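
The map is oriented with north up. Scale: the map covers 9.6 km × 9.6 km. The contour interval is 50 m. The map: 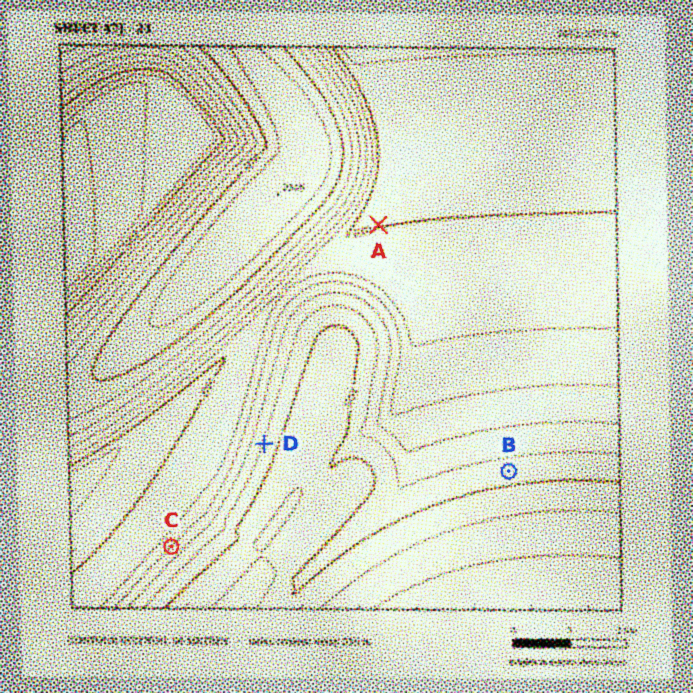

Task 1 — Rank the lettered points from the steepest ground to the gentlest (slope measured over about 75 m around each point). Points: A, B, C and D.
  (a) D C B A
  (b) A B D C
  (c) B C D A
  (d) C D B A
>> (d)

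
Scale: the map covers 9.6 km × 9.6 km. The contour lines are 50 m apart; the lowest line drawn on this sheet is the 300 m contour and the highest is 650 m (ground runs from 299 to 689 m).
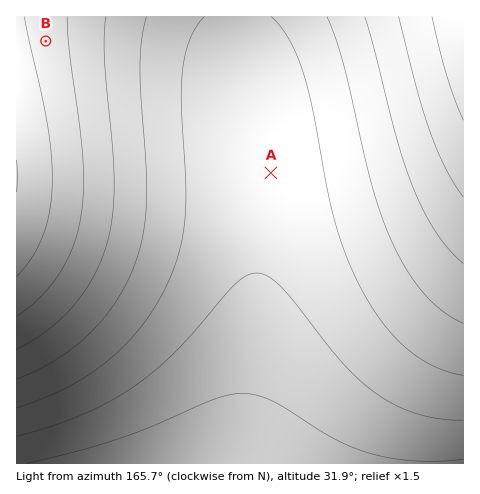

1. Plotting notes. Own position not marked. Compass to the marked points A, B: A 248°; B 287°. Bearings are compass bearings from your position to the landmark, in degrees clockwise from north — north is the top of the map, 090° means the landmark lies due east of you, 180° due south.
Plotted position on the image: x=360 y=137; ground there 500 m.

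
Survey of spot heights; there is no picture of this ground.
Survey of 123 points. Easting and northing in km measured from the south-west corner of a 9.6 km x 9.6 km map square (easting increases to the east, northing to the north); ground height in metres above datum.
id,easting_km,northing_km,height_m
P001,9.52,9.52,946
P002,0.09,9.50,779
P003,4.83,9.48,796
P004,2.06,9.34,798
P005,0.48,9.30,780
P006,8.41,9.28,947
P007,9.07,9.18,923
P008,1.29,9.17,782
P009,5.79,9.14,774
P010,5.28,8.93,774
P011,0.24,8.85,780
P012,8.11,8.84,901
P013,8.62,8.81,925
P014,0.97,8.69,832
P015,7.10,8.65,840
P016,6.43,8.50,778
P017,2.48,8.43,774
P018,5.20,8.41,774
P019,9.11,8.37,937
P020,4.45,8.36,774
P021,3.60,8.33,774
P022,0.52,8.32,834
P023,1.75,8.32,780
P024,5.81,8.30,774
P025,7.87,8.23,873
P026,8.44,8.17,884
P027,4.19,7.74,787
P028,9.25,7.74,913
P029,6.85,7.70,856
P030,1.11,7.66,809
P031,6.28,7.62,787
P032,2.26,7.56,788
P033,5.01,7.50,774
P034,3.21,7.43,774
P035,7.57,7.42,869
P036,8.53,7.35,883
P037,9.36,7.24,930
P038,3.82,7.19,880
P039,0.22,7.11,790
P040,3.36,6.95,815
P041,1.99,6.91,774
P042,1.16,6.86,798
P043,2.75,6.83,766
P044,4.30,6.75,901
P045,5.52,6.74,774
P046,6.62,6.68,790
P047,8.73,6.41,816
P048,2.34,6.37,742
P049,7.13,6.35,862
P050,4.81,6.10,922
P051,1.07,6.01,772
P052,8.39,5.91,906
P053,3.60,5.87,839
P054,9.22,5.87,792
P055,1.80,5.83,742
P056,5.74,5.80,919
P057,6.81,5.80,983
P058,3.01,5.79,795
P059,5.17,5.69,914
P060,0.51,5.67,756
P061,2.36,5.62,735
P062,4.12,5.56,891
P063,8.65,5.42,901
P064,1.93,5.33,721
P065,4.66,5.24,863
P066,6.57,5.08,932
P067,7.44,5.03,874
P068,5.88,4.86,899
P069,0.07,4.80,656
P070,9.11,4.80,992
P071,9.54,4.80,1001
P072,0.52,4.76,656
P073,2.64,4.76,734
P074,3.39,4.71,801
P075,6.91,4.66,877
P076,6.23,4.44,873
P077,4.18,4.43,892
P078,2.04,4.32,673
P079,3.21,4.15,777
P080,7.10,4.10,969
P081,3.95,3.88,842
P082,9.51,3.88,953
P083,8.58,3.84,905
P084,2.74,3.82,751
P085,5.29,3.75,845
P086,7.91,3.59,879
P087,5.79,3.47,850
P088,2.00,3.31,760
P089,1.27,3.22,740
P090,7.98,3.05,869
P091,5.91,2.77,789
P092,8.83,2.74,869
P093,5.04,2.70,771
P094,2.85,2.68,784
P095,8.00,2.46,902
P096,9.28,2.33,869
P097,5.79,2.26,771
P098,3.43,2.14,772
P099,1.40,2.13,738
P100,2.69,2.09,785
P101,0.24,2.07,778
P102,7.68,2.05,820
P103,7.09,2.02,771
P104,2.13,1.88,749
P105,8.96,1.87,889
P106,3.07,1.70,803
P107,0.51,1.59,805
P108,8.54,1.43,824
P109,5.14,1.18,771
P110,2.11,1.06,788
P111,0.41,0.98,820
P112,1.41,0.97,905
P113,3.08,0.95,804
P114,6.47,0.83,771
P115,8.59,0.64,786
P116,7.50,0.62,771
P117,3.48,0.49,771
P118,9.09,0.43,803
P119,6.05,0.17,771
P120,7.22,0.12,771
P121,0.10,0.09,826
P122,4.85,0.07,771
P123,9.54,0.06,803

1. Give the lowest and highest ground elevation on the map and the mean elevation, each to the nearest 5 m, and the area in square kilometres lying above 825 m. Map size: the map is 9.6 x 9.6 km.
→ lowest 655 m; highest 1010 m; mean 815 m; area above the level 35.8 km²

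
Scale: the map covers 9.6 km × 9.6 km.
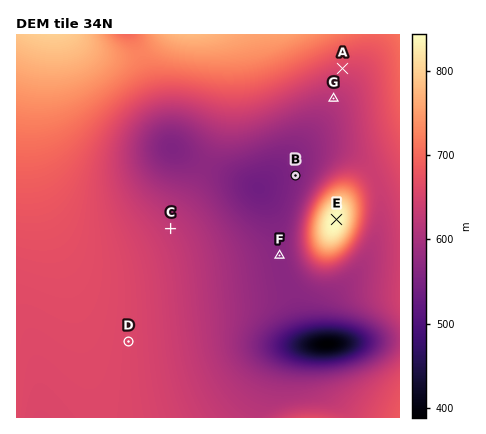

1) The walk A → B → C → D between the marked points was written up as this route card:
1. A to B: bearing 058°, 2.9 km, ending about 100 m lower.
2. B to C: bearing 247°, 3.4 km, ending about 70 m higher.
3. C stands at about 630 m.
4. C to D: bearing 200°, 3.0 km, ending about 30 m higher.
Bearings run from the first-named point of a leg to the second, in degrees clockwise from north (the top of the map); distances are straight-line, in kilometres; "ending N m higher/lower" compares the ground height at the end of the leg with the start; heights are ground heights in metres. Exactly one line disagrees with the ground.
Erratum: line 1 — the bearing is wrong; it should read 204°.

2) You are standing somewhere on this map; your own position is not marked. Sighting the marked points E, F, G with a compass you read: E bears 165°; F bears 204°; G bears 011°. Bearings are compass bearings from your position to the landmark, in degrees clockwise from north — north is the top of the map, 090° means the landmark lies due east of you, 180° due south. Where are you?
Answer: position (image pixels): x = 321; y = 162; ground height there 584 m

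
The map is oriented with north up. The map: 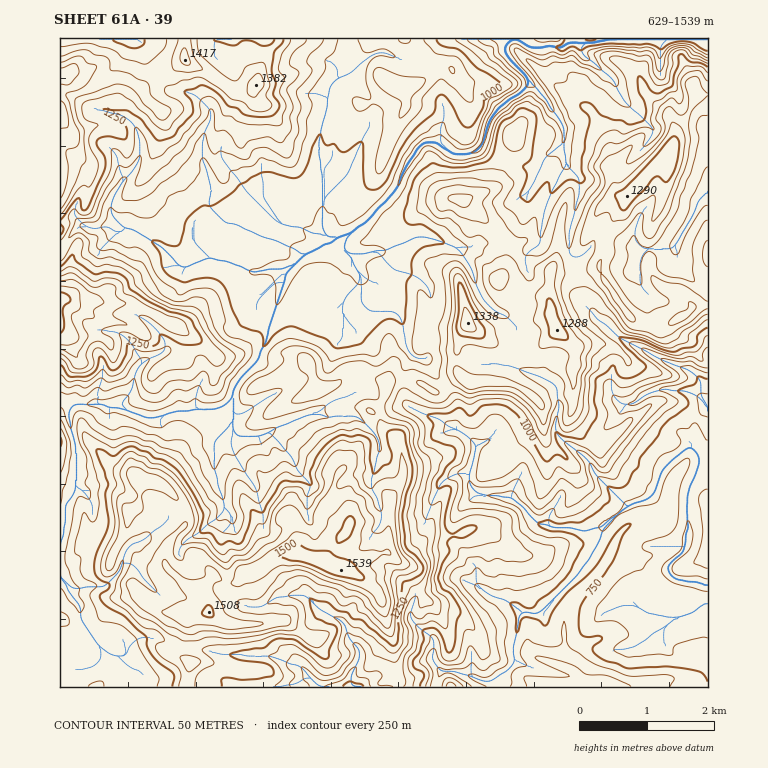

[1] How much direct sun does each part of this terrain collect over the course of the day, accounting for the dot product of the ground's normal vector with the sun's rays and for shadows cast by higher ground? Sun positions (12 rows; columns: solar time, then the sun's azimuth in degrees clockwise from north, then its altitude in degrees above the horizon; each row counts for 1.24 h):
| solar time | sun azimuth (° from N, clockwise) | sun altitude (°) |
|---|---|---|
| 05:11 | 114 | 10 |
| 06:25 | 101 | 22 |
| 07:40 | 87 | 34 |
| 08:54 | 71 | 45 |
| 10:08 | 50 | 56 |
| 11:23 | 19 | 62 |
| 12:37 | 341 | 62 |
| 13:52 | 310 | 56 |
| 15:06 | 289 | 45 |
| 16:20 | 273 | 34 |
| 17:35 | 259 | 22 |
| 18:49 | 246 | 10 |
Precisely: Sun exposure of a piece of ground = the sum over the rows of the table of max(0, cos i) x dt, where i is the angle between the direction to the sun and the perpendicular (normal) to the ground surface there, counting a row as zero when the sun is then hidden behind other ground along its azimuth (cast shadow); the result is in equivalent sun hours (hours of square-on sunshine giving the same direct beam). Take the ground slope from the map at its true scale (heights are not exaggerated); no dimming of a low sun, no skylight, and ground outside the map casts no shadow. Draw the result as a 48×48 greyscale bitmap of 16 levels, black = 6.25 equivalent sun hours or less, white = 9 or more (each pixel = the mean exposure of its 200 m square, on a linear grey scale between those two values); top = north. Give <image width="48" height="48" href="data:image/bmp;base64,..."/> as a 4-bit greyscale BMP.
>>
<image width="48" height="48" href="data:image/bmp;base64,Qk32BAAAAAAAAHYAAAAoAAAAMAAAADAAAAABAAQAAAAAAIAEAAATCwAAEwsAABAAAAAAAAAAAAAAABEREQAiIiIAMzMzAERERABVVVUAZmZmAHd3dwCIiIgAmZmZAKqqqgC7u7sAzMzMAN3d3QDu7u4A////AO7u7uy8zduprLQ4e7umm7rc3u7u7d3d3e3u7bh6i83MzFdkq8rKE3d8zN7tzd3d7t3d3Ine3LqrtinJe3RSWYvKve7t3d3t3t3cyryodjM0MpqHVmiEaqy6zu3tzN7u7t3NpXNnZXh0Od20dIlAi83bzd3d7u7u7uzKZXrN3d3N3MtXZXUUvM3tvN3M3u7d3tu6md3t3dqq3aZ2WZZLzMy5qr3Lze3d3cqpre3N7cu5moUjfahpu7aJmZzczd3u7cykjdze7cy6dBJr3YNldnapmanNzN3bqbzLfd3d2qrNlq3u24q6eGiavMu93N283czMq92rubrN3t3c3snJt2q97d3L3d3czc3cur3Wi8rM3t3cvcnLuszM3czMzcy7zLzLnM3caKjKzc3tzLnLms3ctmR5re7svZy6vu3cmnmrzK3uy6ermbu7RXmZrM7svYy8y93aqmusy6vtyteJqZVneYipubzcvmy6nN27qayt25rcvNuHm1eIiJaoOszdvXqbzbvMqszN28zsu8y7hVvLh6qxebzNzWSsu7zdvNzc3NzduYuszJzciLs2h5u73XXMzM3ey8uszt27ububzJq6h4KN12rNzYrd3dze27qGne3du8rMl4uYhyZ6zXaazbzd24i8urrNl5zMvcyTN4hVODib3Mp4rZiIq4mZl5us7Ze97ZhogwAAbaiatmrMy0I3aKqYqmrczd3c3MrNxZic7ZmZdVICeUI0VsyrqlS97cvN3e3cvd3ty7yGeLu6YSuTh2zcvcmL3dvMzeyqrdzMzMy4ibgACIl6s1iJvL273M3d3eu7u3re7ZrcyQAEd93LmceczM3c3u7dztzLp5zdy8zNoBnGJcrM3burzM3dze7u7d3LuczM3NzKJN3tkszMzLmb3d3dze7u7d3KqamLzMu4O93d7cy9zM3M3d3dzO7t3d3bmpSt3sqVjNq83Lu7zMzd3t3d3N7d3d3Lq2jt3My63cvdzLzMzd3M3czMvN7d3d3d253tzMzNvMzMzZvN3ey9zM3d7c7czM3u283tvNy83NvMzUvN3brMzd3e3d3M3dzMqave7NvMyqmL3ZM7ub3czMze7d3brdymeLze3Mm8yYyJzRRom83d3d3e3d3dud25mc3e3Mmsymu5zYZ2i7zMzL3d3d3d2XzM3duazMyczZnHrMmWe7q827vMzN3e2zndzN3dvM26vcq3nNzJeMq8y8mais3d3FTNuaztu8y5y8zZi8vMeaqqu7mZqs3d3aSMlDncuszM3JvMm8mYmpqInMyqurzdzchXRzGsuovd3Litq8u72oiHe7uqu8zdzNmZraCdu6jN3cp9zLu8p3u6qZhXmrzdzNyrzLA62mbM3cu9yrdYqc7tpXm8zMzN7Ly8y9cCmBzdzby7q5mpnNypdc3JmKzO2b25q9ukYr7sy8upvdzN7u22nc3bzLvMze3tvd3JCe7aeddau73d7u7Mzd7srMzLvu3e3d2iaqmGm7gapdzd3c3Mze7tmqvMvMvd3cyIgiimd4h1aQ=="/>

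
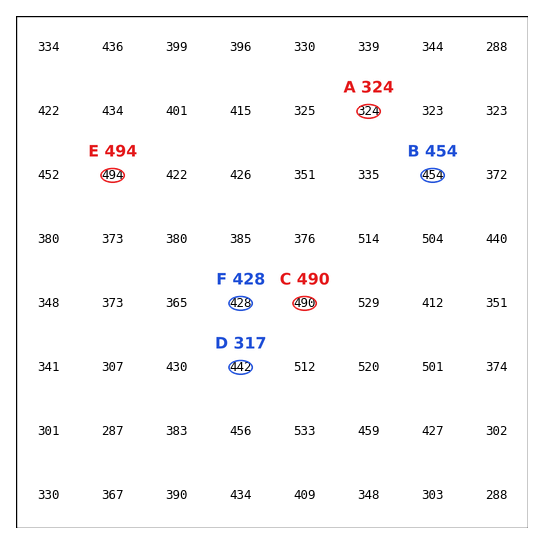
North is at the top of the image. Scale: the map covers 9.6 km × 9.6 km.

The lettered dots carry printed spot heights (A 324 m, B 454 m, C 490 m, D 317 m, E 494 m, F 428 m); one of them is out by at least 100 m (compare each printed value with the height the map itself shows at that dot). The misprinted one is D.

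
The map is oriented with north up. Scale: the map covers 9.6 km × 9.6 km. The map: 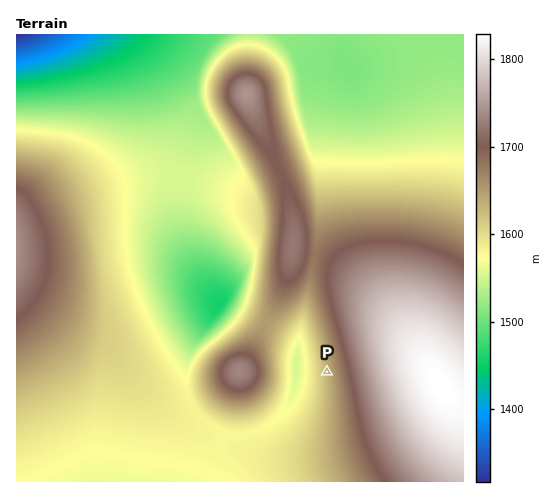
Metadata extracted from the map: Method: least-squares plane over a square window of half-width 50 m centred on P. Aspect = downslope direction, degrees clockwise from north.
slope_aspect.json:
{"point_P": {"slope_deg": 8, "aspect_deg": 262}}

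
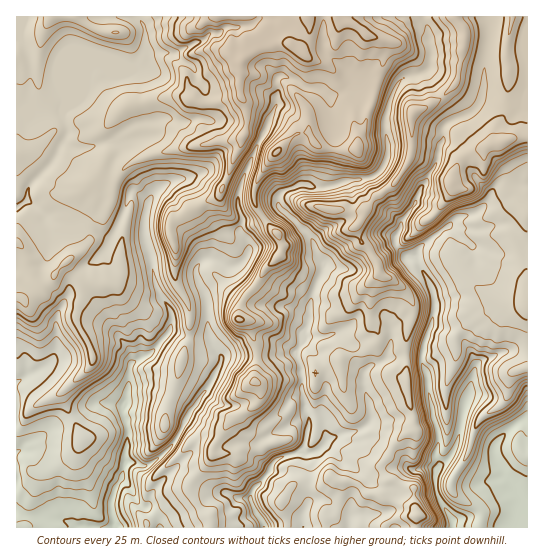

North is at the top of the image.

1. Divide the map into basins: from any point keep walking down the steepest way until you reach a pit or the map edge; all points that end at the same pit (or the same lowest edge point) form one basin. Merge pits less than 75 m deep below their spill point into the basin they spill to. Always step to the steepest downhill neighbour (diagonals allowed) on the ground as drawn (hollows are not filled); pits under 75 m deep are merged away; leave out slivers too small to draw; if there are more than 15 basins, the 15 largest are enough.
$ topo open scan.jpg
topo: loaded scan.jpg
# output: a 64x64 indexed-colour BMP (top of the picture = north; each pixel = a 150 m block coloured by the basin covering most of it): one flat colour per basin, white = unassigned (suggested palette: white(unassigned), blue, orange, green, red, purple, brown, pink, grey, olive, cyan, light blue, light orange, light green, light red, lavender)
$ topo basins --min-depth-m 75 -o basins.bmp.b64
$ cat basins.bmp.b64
<image width="64" height="64" href="data:image/bmp;base64,Qk12CAAAAAAAAHYAAAAoAAAAQAAAAEAAAAABAAQAAAAAAAAIAAATCwAAEwsAABAAAAAAAAAA////ALR3HwAOf/8ALKAsACgn1gC9Z5QAS1aMAMJ34wB/f38AIr28AM++FwDox64AeLv/AIrfmACWmP8A1bDFABERERERERERERERETMzMzMzMzMzMzMzEREiIiIiIiIiERERERERERERERERMzMzMzMzMzMzMzMzMSIiIiIiIiIRERERERERERERERMzMzMzMzMzMzMzMzMzIiIiIiIiIhERERERERERERERMzMzMzMzMzMzMzMzEREiIiIiIiIiEREREREREREREREzMzMzMzMzMzMzMzMRESIiIiIiIiIRERERERERERERETMzMzMzMzMzMzMzMxEiIiIiIiIiIhERERERERERERERMzMzMzMzMzMzMzMzIiIiIiIiIiIiERERERERERERERETMzMzMzMzMzMzMzMiIiIiIiIiIiIREREREREREREREREzMzMzMzMzMzMzMyIiIiIiIiIiIhERERERERERERERERMzMzMzMzMzMzMzMiIiIiIiIiIiEREREREREREREREREzMzMzMzMzMzMzMyIiIiIiIiIiIRERERERERERERERERMzMzMzMzMzMzMzMiIiIiIiIiIhEREREREREREREREREzMzMzMzMzMzMzMzMiIiIiIiIiERERERERERERERERERMzMzMzMzMzMzMzMyIiIiIiIiIRERERERERERERERERERMzMzMzMzMzMzMzIiIiIiIiIhERERERERERERERERERETMzMzMzMzMzMzIiIiIiIiIiERERERERERERERERERERMzMzMzMzMzMzMiIiIiIiIiIREREREREREREREREREREzMzMzMzMzMzMyIiIiIiIiIhERERERERERERERERERETMzMzMzMzMzMzIiIiIiIiIiERERERERERERERERERERMzMzMzMzMzMzMiIiIiIiIiIREREREREREREREREREREzMzMzMzMzMzMyIiIiIiIiIhERERERERERERERERERETMzMzMzMzMzMzIiIiIiIiIiERERERERERERERERERERMzMzMzMzMzMzMiIiIiIiIiIREREREREREREREREREREzMzMzMzMzMzMyIiIiIiIiIhERERERERERERERERERETMzMzMzMzMzMzIiIiIiIiIiERERERERERERERERERETMzMzMzMzMzMzMiIiIiIiIiIRERERERERERERERERETMzMzMzMzMzMzMzIiIiIiIiIhERERERERERERERERERMzMzMzMzMzMzMzMiIiIiIiIiEREREREREREREREREREzMzMzMzMzMzMzMiIiIiIiIiIRERERERERERERERERERMzMzMzMxEzMzMyIiIiIiIiIhERERERERERERERERERETMzMzMxEREzMyIiIiIiIiIiEREREREREREREREREREREzMzMRERERMiIiIiIiIiIiIRERERERERERERERERERETMzEREREREiIiIiIiIiIiIhEREREREREREREREREREREzERERERESIiIiIiIiIiIhERERERERERERERERERERERERERERESIiIiIiIiIiIiERERERERERERERERERERERERERERESIiIiIiIiIiIiIRERERERERERERERERERERERERERERIiIiIiIiIiIiIhEREREREREREREREREREREREREREREiIiIiIiIiIiIiIRERERERERERERERERERERERERERESIiIiIiIiIiIiIhEREREREREREREREREREREREREREREiIiIREiIiIiIiERERERERERERERERERERERERERERESIiIRESIiIiIiEREREREREREREREREREREREREREREREiIREREiIiIiIRERERERERERERERERERERERERERERERERERERIiIiIRERERERERERERERERERERERERERERERERERERIiIiIRERERERERERERERERERERERERERERERERERERESIiIhERERERERERERERERERERERERERERERERERERERIiIhERERERERERERERERERERERERERERERERERERERESIhERERERERERERERERERERERERERERERERERERERERERERERERERERERERERERERERERERERERERERERERERERERERERERERERERERERERERERERERERERERERERERERERERERERERERERERERERERERERERERERERERERERERERERERERERERERERERERERERERERERERERERERERERERERERERERERERERERERERERERERERERERERERERERERERERERERERERERERERERERERERERERERERERERERERERERERERERERERERERERERERERERERERERERERERERERERERERERERERERERERERERERERERERERERERERERERERERERERERERERERERERERERERERERERERERERERERERERERERERERERERERERERERERERERERERERERERERERERERERERERERERERERERERERERERERERERERERERERERERERERERERERERERERERERERERERERERERERERERERERERERERERERERERERERERERERERERERERERERERERERERERERERERERERERERERERERERERERERERERERERERERERERERERERERERERERERERERERERERERERERERERERERERERERERERERERERERERERERERERERERERERERERER"/>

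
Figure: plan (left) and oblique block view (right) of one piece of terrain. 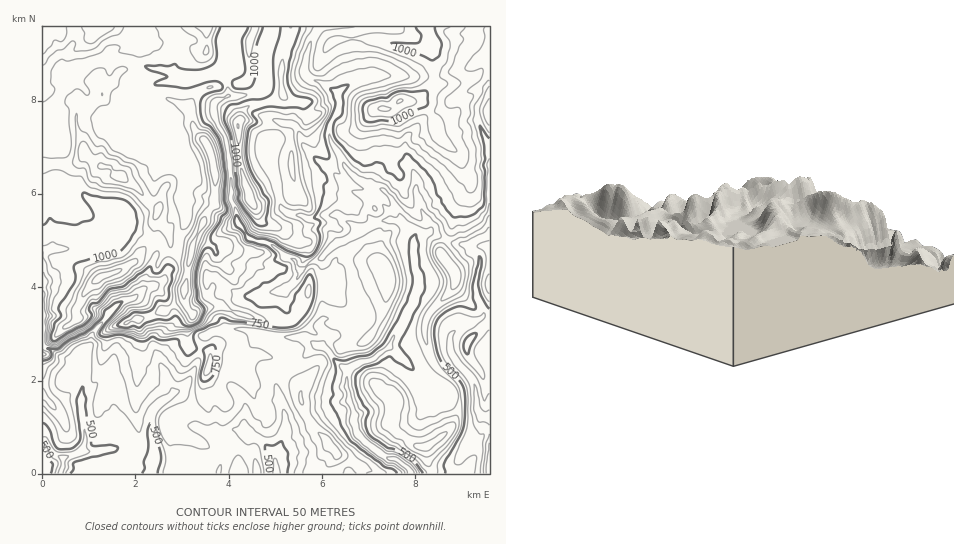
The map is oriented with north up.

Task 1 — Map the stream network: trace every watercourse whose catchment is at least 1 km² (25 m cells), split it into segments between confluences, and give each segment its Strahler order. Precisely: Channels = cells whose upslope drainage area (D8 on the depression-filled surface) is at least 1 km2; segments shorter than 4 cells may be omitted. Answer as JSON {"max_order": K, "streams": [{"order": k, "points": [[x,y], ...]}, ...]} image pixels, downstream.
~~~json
{"max_order": 3, "streams": [{"order": 2, "points": [[276, 463], [276, 473]]}, {"order": 2, "points": [[76, 454], [72, 456], [68, 456], [62, 461], [62, 469], [60, 473]]}, {"order": 1, "points": [[118, 447], [115, 449], [108, 449], [107, 450], [100, 450], [99, 451], [82, 451], [79, 454], [76, 454]]}, {"order": 1, "points": [[220, 434], [225, 434], [229, 430], [237, 430], [241, 433], [248, 433], [253, 437], [260, 440], [269, 449], [274, 456], [276, 463]]}, {"order": 2, "points": [[482, 416], [487, 417], [489, 420]]}, {"order": 1, "points": [[283, 407], [284, 414], [285, 415], [285, 433], [279, 445], [279, 449], [276, 455], [276, 463]]}, {"order": 1, "points": [[428, 387], [421, 380], [418, 375], [408, 365], [408, 364], [391, 349], [387, 349], [384, 350]]}, {"order": 3, "points": [[347, 372], [347, 389], [351, 400], [351, 405], [354, 412], [356, 431], [361, 437], [379, 454], [388, 458], [394, 458], [398, 461], [410, 470], [410, 473]]}, {"order": 1, "points": [[162, 366], [164, 370], [167, 382], [172, 388], [173, 393], [167, 399], [163, 401], [151, 414], [151, 417], [150, 419], [150, 433], [151, 434], [151, 437], [155, 448], [155, 461], [152, 463], [152, 473], [151, 473]]}, {"order": 2, "points": [[85, 363], [86, 375], [85, 377], [85, 381], [83, 382], [82, 392], [81, 393], [81, 412], [82, 413], [82, 420], [83, 421], [83, 428], [85, 429], [85, 436], [86, 440], [82, 450], [76, 454]]}, {"order": 3, "points": [[384, 350], [374, 359], [368, 361], [362, 361], [349, 368], [347, 372]]}, {"order": 2, "points": [[321, 345], [330, 352], [332, 357], [342, 367], [347, 370], [347, 372]]}, {"order": 1, "points": [[258, 333], [268, 335], [269, 336], [276, 336], [277, 337], [303, 337], [316, 345], [321, 345]]}, {"order": 1, "points": [[43, 316], [43, 344], [44, 346], [47, 349], [50, 349], [58, 356], [66, 358], [73, 363], [78, 363], [81, 359], [85, 363]]}, {"order": 1, "points": [[356, 302], [359, 309], [359, 316], [354, 321], [323, 319], [319, 323], [319, 326], [327, 335], [327, 338], [321, 345]]}, {"order": 1, "points": [[135, 297], [130, 300], [123, 301], [120, 303], [107, 315], [106, 319], [94, 331], [92, 335], [92, 343], [87, 347], [85, 353], [85, 363]]}, {"order": 1, "points": [[227, 288], [240, 295], [263, 295], [274, 291], [281, 291], [284, 290], [288, 287], [290, 287], [304, 272], [306, 267]]}, {"order": 3, "points": [[306, 267], [311, 262], [320, 259], [334, 245], [341, 242], [351, 238], [356, 233], [360, 233], [363, 231]]}, {"order": 3, "points": [[415, 235], [414, 239], [414, 259], [415, 260], [415, 270], [417, 274], [417, 290], [414, 295], [414, 303], [409, 309], [403, 323], [395, 333], [390, 344], [384, 350]]}, {"order": 3, "points": [[363, 231], [369, 226], [374, 225], [376, 223], [383, 220], [393, 220]]}, {"order": 3, "points": [[401, 221], [412, 231], [415, 233], [415, 235]]}, {"order": 3, "points": [[393, 220], [395, 221], [401, 221]]}, {"order": 1, "points": [[117, 219], [115, 227], [109, 234], [103, 239], [96, 242], [93, 242], [87, 246], [79, 247], [78, 248], [52, 248], [43, 252], [43, 253]]}, {"order": 1, "points": [[184, 192], [184, 186], [187, 179], [187, 176], [183, 165], [183, 142], [167, 127], [160, 114], [146, 97], [145, 92]]}, {"order": 1, "points": [[410, 167], [412, 169], [416, 178], [416, 193], [418, 198], [418, 203], [423, 213], [428, 219], [428, 221], [430, 225], [430, 231], [428, 233], [417, 233], [415, 235]]}, {"order": 1, "points": [[270, 162], [274, 170], [275, 178], [277, 184], [277, 191], [279, 198], [279, 203], [282, 209], [284, 211], [291, 214], [298, 214], [302, 216], [307, 219], [312, 219], [319, 216], [333, 216], [334, 214], [338, 214], [345, 221], [349, 223], [358, 231], [363, 231]]}, {"order": 1, "points": [[317, 160], [328, 168], [349, 190], [361, 195], [365, 195], [372, 197], [379, 200], [387, 209], [389, 213], [389, 219], [393, 220]]}, {"order": 1, "points": [[122, 115], [145, 92]]}, {"order": 1, "points": [[60, 98], [96, 62]]}, {"order": 3, "points": [[227, 97], [223, 99], [219, 99], [215, 102], [215, 109], [216, 111], [216, 116], [218, 118], [218, 125], [222, 130], [227, 142], [228, 156], [229, 157], [229, 163], [230, 164], [230, 179], [232, 181], [230, 183], [230, 186], [232, 188], [230, 199], [236, 211], [236, 217], [243, 226], [244, 232], [247, 234], [248, 238], [251, 240], [267, 242], [274, 246], [286, 258], [292, 259], [299, 267], [306, 267]]}, {"order": 2, "points": [[339, 94], [339, 105], [334, 114], [334, 118], [330, 125], [330, 137], [331, 141], [340, 155], [345, 167], [353, 176], [363, 183], [370, 184], [375, 188], [383, 190], [391, 198], [400, 213], [401, 221]]}, {"order": 1, "points": [[254, 93], [247, 94], [246, 95], [229, 95], [227, 97]]}, {"order": 2, "points": [[145, 92], [152, 85], [156, 84], [159, 84], [160, 83], [187, 83], [194, 78]]}, {"order": 3, "points": [[226, 83], [228, 87], [228, 95], [227, 97]]}, {"order": 3, "points": [[194, 78], [219, 78], [226, 83]]}, {"order": 1, "points": [[226, 78], [226, 83]]}, {"order": 1, "points": [[377, 77], [370, 77], [369, 78], [361, 79], [358, 81], [355, 81], [345, 87], [339, 94]]}, {"order": 1, "points": [[78, 64], [80, 63], [85, 63], [86, 62], [96, 62]]}, {"order": 1, "points": [[489, 64], [489, 79], [488, 83], [485, 86], [485, 92], [477, 107], [478, 121], [489, 147], [489, 235], [474, 241], [471, 245], [471, 249], [474, 253], [478, 254], [480, 258], [480, 266], [477, 276], [475, 289], [477, 290], [477, 296], [484, 310], [484, 316], [480, 319], [478, 319], [473, 323], [466, 324], [456, 330], [450, 337], [450, 349], [453, 357], [456, 359], [457, 363], [471, 377], [474, 382], [475, 386], [475, 394], [477, 395], [477, 408], [479, 413], [482, 416]]}, {"order": 2, "points": [[96, 62], [103, 59], [123, 59], [151, 69], [162, 69], [169, 71], [174, 71], [183, 74], [192, 76], [194, 78]]}, {"order": 1, "points": [[311, 42], [306, 55], [306, 60], [305, 62], [305, 73], [306, 76], [312, 80], [316, 80], [321, 83], [328, 88], [334, 91], [339, 94]]}]}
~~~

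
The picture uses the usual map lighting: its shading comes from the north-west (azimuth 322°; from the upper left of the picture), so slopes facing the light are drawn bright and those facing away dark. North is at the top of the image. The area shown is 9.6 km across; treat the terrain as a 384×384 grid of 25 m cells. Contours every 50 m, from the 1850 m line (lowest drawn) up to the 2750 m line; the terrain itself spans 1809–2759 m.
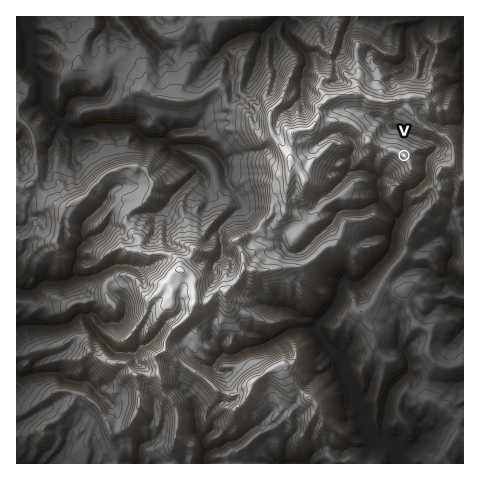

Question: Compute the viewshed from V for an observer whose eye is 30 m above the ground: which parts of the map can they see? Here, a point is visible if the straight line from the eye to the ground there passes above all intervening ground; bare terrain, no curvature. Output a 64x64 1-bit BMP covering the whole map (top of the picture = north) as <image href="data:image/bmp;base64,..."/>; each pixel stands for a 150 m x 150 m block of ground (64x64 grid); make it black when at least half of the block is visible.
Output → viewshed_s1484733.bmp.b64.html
<image width="64" height="64" href="data:image/bmp;base64,Qk0+AgAAAAAAAD4AAAAoAAAAQAAAAEAAAAABAAEAAAAAAAACAAATCwAAEwsAAAIAAAAAAAAA////AAAAAAAAAAAAAAf4+AAAAAAAAfgIAAAAAAAAIAwAAAAAAADABgAAAAAAA4ADAAAAAAAHAAMAAAAAAA4DAwAAAAAADgIDAAAAAAAcAg4AAAAAADwC/wAAAAYA/AHwAAAADwD4AeAAAAg54fAAAAAACGD48AAAAAABgf/wAg8AAAAAPuAOHwAAAAAM4Ag3AAAAAAHgECEAAAAAAMAcEAAAAAAABDj4AAAAAAAAPP8AAAAAAAJ8nAAAAEIAAfwgAAAAYgAA+PgAAABiAAD/jwAAAGIAAD/wAAAAYAAAHeAAAADgsAAMAAAAAYD/gA4AAAAAgP/gBzAAAABg+PGHAAAAAAD4//8AAAAAAJD/jwAAAAAAAPsDgAAAAAAAewHAAAAAAAP58MAAAAAAA/gwAAAAAAAAeSAAAAAAAAB74AAAAAAAAH32CAAAAAAAf+wQAAAAAAB/wxAAAAAAAf6LnAAAAAABvm8eAAAAAAGOJ94AAAAAAYYzzgAAAAAB4DJ8AAAAAADwWfAAAAAAADn/wAAAAAAAEP+AAAAAAAAZ/6wAAAAAAA//4AAAAAAAB8DAAAAAAAAAAAAAAAAAAAAAAAAAAAAAAAAAAAAAAAAAAAAAAAAAAAAAAAAAAAAAAAAAAAAAAAAAAAAAAAAAAAAAAAAAAAAAAAAAAAAAAAAAAAAAAAAAAAAAAA=="/>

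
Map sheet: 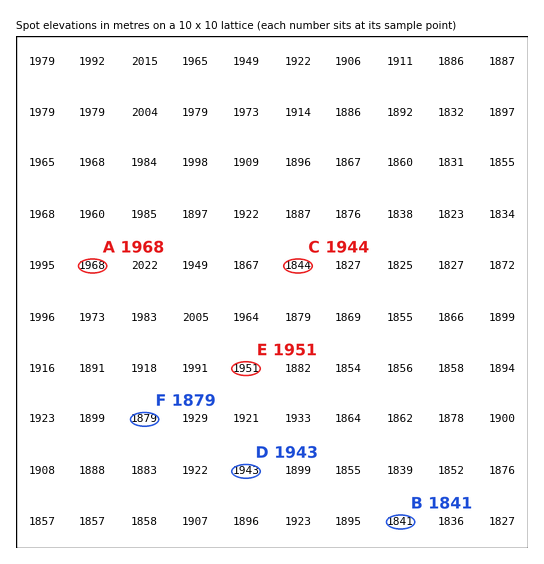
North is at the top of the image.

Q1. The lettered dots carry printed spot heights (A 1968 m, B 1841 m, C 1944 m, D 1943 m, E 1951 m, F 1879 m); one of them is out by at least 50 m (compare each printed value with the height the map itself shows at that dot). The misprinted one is C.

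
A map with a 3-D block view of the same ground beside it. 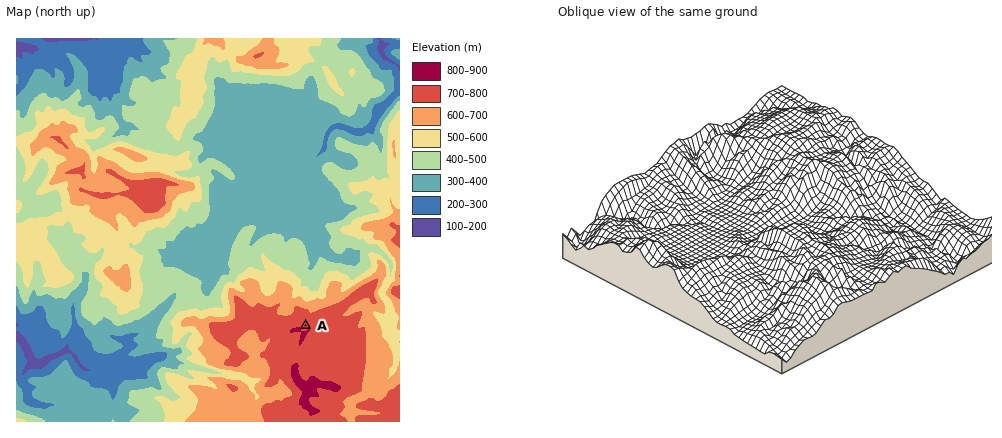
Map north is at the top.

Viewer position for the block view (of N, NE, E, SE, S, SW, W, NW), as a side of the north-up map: NW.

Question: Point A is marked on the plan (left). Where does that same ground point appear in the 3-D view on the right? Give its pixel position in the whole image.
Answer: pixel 781 139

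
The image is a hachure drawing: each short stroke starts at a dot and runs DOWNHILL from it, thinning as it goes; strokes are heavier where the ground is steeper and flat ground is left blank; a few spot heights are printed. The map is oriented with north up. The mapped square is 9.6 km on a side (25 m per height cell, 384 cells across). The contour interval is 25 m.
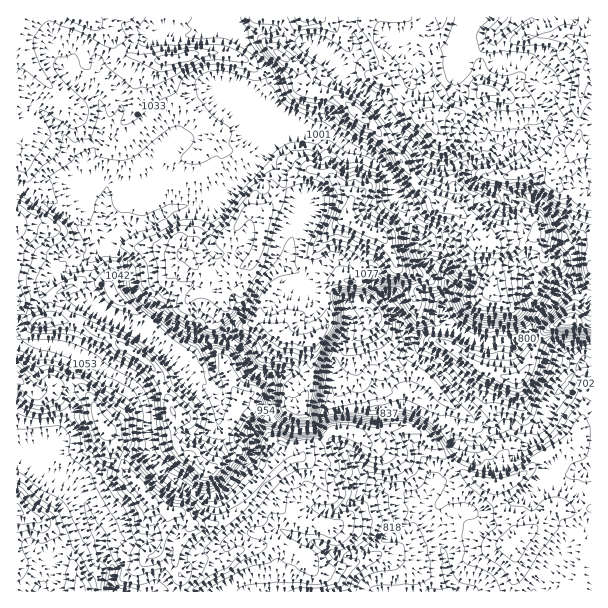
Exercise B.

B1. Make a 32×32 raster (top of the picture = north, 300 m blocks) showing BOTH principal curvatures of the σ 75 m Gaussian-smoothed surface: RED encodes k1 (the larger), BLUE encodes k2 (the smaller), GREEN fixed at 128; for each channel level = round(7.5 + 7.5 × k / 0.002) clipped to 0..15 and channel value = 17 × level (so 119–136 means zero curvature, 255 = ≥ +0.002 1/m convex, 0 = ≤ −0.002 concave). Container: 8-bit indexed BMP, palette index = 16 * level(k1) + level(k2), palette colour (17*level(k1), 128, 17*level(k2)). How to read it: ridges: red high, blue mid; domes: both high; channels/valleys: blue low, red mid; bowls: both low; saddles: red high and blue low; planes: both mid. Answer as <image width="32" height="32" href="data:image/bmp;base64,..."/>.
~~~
<image width="32" height="32" href="data:image/bmp;base64,Qk02CAAAAAAAADYEAAAoAAAAIAAAACAAAAABAAgAAAAAAAAEAAATCwAAEwsAAAABAAAAAAAAAIAAABGAAAAigAAAM4AAAESAAABVgAAAZoAAAHeAAACIgAAAmYAAAKqAAAC7gAAAzIAAAN2AAADugAAA/4AAAACAEQARgBEAIoARADOAEQBEgBEAVYARAGaAEQB3gBEAiIARAJmAEQCqgBEAu4ARAMyAEQDdgBEA7oARAP+AEQAAgCIAEYAiACKAIgAzgCIARIAiAFWAIgBmgCIAd4AiAIiAIgCZgCIAqoAiALuAIgDMgCIA3YAiAO6AIgD/gCIAAIAzABGAMwAigDMAM4AzAESAMwBVgDMAZoAzAHeAMwCIgDMAmYAzAKqAMwC7gDMAzIAzAN2AMwDugDMA/4AzAACARAARgEQAIoBEADOARABEgEQAVYBEAGaARAB3gEQAiIBEAJmARACqgEQAu4BEAMyARADdgEQA7oBEAP+ARAAAgFUAEYBVACKAVQAzgFUARIBVAFWAVQBmgFUAd4BVAIiAVQCZgFUAqoBVALuAVQDMgFUA3YBVAO6AVQD/gFUAAIBmABGAZgAigGYAM4BmAESAZgBVgGYAZoBmAHeAZgCIgGYAmYBmAKqAZgC7gGYAzIBmAN2AZgDugGYA/4BmAACAdwARgHcAIoB3ADOAdwBEgHcAVYB3AGaAdwB3gHcAiIB3AJmAdwCqgHcAu4B3AMyAdwDdgHcA7oB3AP+AdwAAgIgAEYCIACKAiAAzgIgARICIAFWAiABmgIgAd4CIAIiAiACZgIgAqoCIALuAiADMgIgA3YCIAO6AiAD/gIgAAICZABGAmQAigJkAM4CZAESAmQBVgJkAZoCZAHeAmQCIgJkAmYCZAKqAmQC7gJkAzICZAN2AmQDugJkA/4CZAACAqgARgKoAIoCqADOAqgBEgKoAVYCqAGaAqgB3gKoAiICqAJmAqgCqgKoAu4CqAMyAqgDdgKoA7oCqAP+AqgAAgLsAEYC7ACKAuwAzgLsARIC7AFWAuwBmgLsAd4C7AIiAuwCZgLsAqoC7ALuAuwDMgLsA3YC7AO6AuwD/gLsAAIDMABGAzAAigMwAM4DMAESAzABVgMwAZoDMAHeAzACIgMwAmYDMAKqAzAC7gMwAzIDMAN2AzADugMwA/4DMAACA3QARgN0AIoDdADOA3QBEgN0AVYDdAGaA3QB3gN0AiIDdAJmA3QCqgN0Au4DdAMyA3QDdgN0A7oDdAP+A3QAAgO4AEYDuACKA7gAzgO4ARIDuAFWA7gBmgO4Ad4DuAIiA7gCZgO4AqoDuALuA7gDMgO4A3YDuAO6A7gD/gO4AAID/ABGA/wAigP8AM4D/AESA/wBVgP8AZoD/AHeA/wCIgP8AmYD/AKqA/wC7gP8AzID/AN2A/wDugP8A/4D/AIeGhsm3kKV1hraEdHWGhpWlpYZldoaWl4WGdqeGh4eHmIeGt5aRt7ell6e4loaHh6intqeXl4iFl4eHl4d2h5d2hqaHhJaGp6aWhYWnp5eXlJSVhJaXiIWHh5iYh4d2h4a4poeEh5aVlrfHpnWGdZWnuKiXhoaHhoeHhpeYl4aG2KeVhoZ2hsjn6IS2x4eGl4WEppeHh4aHd3aWl4anqJe3dYaFhoXH54WQkICnt4Z3h7mWdYV1hoeHhreVdIaGh5V2dnZ1t/iEcJP7xoC3t3aWl5aDhZeGdrbXtdbWhoeGh4eHlZbVo3Cl+bfYw4CmuKiXgqa4qITHpYWWhKXHh5eHdnZ0yNmWgdekhKWTsPnR5NTG2KeF1tVydJWnhIa3qIWFdIXouJWB2LiVldagsNHwweXE1fizgZeVlXOkc5e4lbiWpOiWlIL4l5WFuMXA2uZwgYKBgISnpISFlbVyhqjntrfXlYRzpMZ1lpTW5bC494CXl4eGp6WDlbbpyIRyp7eVloSDg5X3lJa016KQkpL1YJeHl6aTcpb416b4loWDk3OEdITn+JOl2JDTgLeop/iApYaXlKTn95ODc9ajYmGjxqXG97WCtrKAsqDmx8imx/eQuLeAwqKAkIKQkPX29sPGt6Zzk+ahkMmm2JDHhpd2+IDYtZH5gaPKyPrCgPjVt4S2hYT4kJSmp5entpKXd4fRgMBAssSQs9rJt6KikMKWdZW2ptiAmJiHl5enlIWHhsf40ub39rGSoceXo7WB5ZeGdoWEtZOXmKiXhpe4hYamdHSUxuhwgqe3tYWE6cLkl4eXlnWFp6eomJWnhreFhra2dqf4lWGWlqi5prbGYLWox7aFh4aFdIWXhZa3p4Z2c9fo1rizk4W216a3t8WQp6aDhoeHh4iHhoV2dLeop3Z1hOeUdHKm6cimpXGikLa4g5d3h4eHh4eHh4eGhKanlWXFyNmSk/eWt5GgtJHXp4aYdoZ2h4eHh4eHh4eGhZa36NeFlJD3g4GSksbI16aXhpiHh4aGmIeHh4eXh4eGlpaFlXNx1OWQyKaVhIOGl5ioh5iFmIaHh4d3d4eYh3eHhnWDg9fmgKbYloaHiIWGh5eHhZeYhoeXh4eHh4eHd4aDhXT494C2yLi3lnaGh4WGloaHqIeFh5eHh4d3d3eHhLjI5taAlKaGpnS3t7eXhZenhqeGhoeGh5aWdHV1hYWDx6aFhLbJhpeWdaeWhoZ3dqeXhnaHdoenx+j4tbbHkefnlYWGhqeGhpZ3hnV1dXaGp5d2h3aGl4Z1hJSlpoPU54N0hpaWhneGloeGt5W3pqeoh4eWp6eHh4eHh3eHhLWExbe3haiHh4anhoampoWGloY="/>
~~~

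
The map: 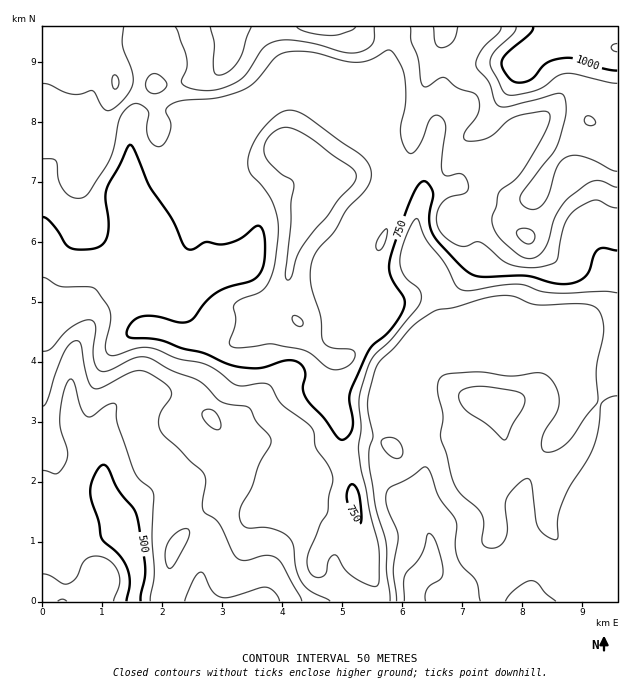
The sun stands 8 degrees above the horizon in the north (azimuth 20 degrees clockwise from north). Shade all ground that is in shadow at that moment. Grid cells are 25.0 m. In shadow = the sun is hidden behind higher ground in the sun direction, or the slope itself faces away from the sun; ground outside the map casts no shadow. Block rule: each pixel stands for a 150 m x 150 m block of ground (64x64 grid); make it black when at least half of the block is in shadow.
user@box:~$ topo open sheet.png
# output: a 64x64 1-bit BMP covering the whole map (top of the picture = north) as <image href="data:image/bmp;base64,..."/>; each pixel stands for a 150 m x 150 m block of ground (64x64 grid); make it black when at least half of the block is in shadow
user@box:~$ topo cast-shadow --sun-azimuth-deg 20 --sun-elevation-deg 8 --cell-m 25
<image width="64" height="64" href="data:image/bmp;base64,Qk0+AgAAAAAAAD4AAAAoAAAAQAAAAEAAAAABAAEAAAAAAAACAAATCwAAEwsAAAIAAAAAAAAA////AAAAAAAAAAA/EAAAAAAAAD84AAAAAAAAPBAAAAAAAAA4AAAAAAAYAAAAAAAAABAAAAAAAAAAAAAAAAAAAAAAAAAAAAAAAAAAAAAAAAAAAAAAAAAAAAAAAAAAAgAAAAAAAAAAAAAAAAAAAAAAAAAAAAAAAAAAAAAAAAAAAAAAAAAAgAAAAAAAAAAAAAAAAAAAAAAAAAAAAAADAAAAAAAAAA+AAAAAA4AADwAAAAAH/B4OAAAAAA///wAAAAAAD///gAAAAAAP///gAAAAAA////4AAAAAB//8/gwAAAAB//48BgBAAAB/gDgGAPAAEDwAEAMB/4AYAAAAAIP/4AAAAAAAR//4AAAAAAAH//wAAAAAAAf//gAAAAAAH//8AAAAAAA///AAAAAAAD//gAAAAAAAP38AAAAAAAA+fgAAAAAAADx8AAAAAAAAPHgAAAAAAAA4AAAAAAAAABAAAAAAAAAAAAAGAAAAAAAAAA8AAAAAAAAADwAAAAAAEAAHAAAAAAAAAAcAAAAAAAAAAAAAAAAAAAAAAAAAAAAAcAAAAAAAAAB8AAAAYAAAAH4AACDwAAAAfwAB8fgAAAD/gDH//AAAAP/AcBP+A4AA//4AAH4/4AD/fwAAAD/wAPh/AAAAf/gAYH8AAAB/+AAAMAAAAH/wAAAAAAAAf4AAAAAAAAAcAAAAAA=="/>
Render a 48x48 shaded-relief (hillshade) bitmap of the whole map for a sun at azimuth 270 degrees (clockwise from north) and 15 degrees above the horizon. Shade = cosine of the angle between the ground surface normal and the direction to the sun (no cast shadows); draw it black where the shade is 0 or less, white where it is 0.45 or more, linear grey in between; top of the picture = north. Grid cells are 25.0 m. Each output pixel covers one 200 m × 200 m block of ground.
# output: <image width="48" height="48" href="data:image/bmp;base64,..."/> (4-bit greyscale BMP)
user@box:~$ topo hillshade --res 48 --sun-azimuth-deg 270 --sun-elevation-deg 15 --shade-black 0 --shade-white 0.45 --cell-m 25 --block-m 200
<image width="48" height="48" href="data:image/bmp;base64,Qk32BAAAAAAAAHYAAAAoAAAAMAAAADAAAAABAAQAAAAAAIAEAAATCwAAEwsAABAAAAAAAAAAAAAAABEREQAiIiIAMzMzAERERABVVVUAZmZmAHd3dwCIiIgAmZmZAKqqqgC7u7sAzMzMAN3d3QDu7u4A////AImZljf9hnmZiJre2pmpIEqqq7mImZmZmYiapiXvlnmpiJv/yYmnAEmqu7mIiZmZmYirphXvpmmqmJz/yJukAFisy6mIiZmZiImqlTj/tmi7qIvvuJujAFed3KmHiqmIiJmYdWv/x2i8qZreyZujAVad7Kl3mqh3iZmGVY3/yXi8uZq8yquSA1ad3Ll3mpd4iaqGRZ39uom9uZmrurxwBFiszMl4mnZ4mal1R63suqq8upmqqsxABHm8zLl4qnV4mZllWLzLqru7uqqqmtsgFYrMy5h4q4VomZhlasy6qru7q7qpitoQNnrNyoiIq5VXiZhlesy6qqq7qruoitkRaHjNyph3m6ZGiIh2esy6qqq6qrupm8cTiWe9uqmHealleIh2esy6qqqqmauqvLUVmFe8uqqGZ5qFZ3d3isy6qqupiaq7zKUVh2m7qqqWZoqnVlaIisu6qrqYiaqrzbQDd4rMuqqGZnm5ZTWJibu7u7qImrurzaMCaJrNy6mGZmeqdiSbiKqru7qZmsu8yoIDeJrNy6mHZlaalySclnmrzLq7mavMqYMCeJrNypiHdlaLqTSetmiry6vMqIq7uoQBaZm7qYiJh2ebyzSf2FasyqvLqHecy5QAWZmZmYiJmYib3USP+2aby6vKmIibuoYQJ5iIiZiZmYib3VR9/qiKuqq6mImpdnhjEmiImZmZmZmbzYZq79upmZqruZqoU2iZQCaImZmZmZmazbl4ztuoeaurupqnQ2iaggR4iJmZmYiazaqZrMqIibzLuqqWRGiapSNod4iamYiavKmZu6mImavLqruGRXialkRpl3eKupiJmqmZq5iJmZmqq+2VRXmadEaLyod5q6h3eKqYmpiJmZiZm/+kNYmpUles3KmZmZdmd6qYiIiZqpiIiu+1NXm6QVnO66q7lmZmeLqZh3iZqpiYid/WRGi7QErvyZzdkyRnibuphniaqpmYiM/pVEascDz+qK3sgxNombqZdniaqpmZiM/7ZDWLoz3+iL3KhSNpmbqYZnmaqYiqmL7rhTNptSv+mKzLljNYmbuXVYmqqYiqqb3bp0NHqDjtqbzcp0RXmrunNImqqIirusy7uWQ0iWfMq7vNyFVWm7u4Q2m6l4iru8uqunUzeoi7m7ms2nd4m6u6Ykm6h4mrzMuZmHVEe5i8mamb3JiJqomrgznKdnmbzuqIhlVWm6esuYiKzbmZqnirlDnaZniavvuHZVV4vKeMyod5vdypmYiapTnaZXiZrOyWVWeJvKeL3Kdnm+7JiImapje5ZniImsyWVniZvLiKvMp2id/ZiJmauUaod4h3iKqXeImZrNqJq92nZ63JiKqZu1WZeJh1VnmYiJmZreuJqt/ZZWmqmaqIu2WZiruFQ1eImZmZrOyZqt/6ZFeaqpmIqmWJmry3Q0Z4iamIrO2prO/qdWiqqpiImGeZmr3IQzV4m7l2i924m+/rl3iruoiImHeZmrzJVFaJq6hka93IeM7tuYiaqoiImHeZmrzJZniamYhTW83JZ5zu26maqQ=="/>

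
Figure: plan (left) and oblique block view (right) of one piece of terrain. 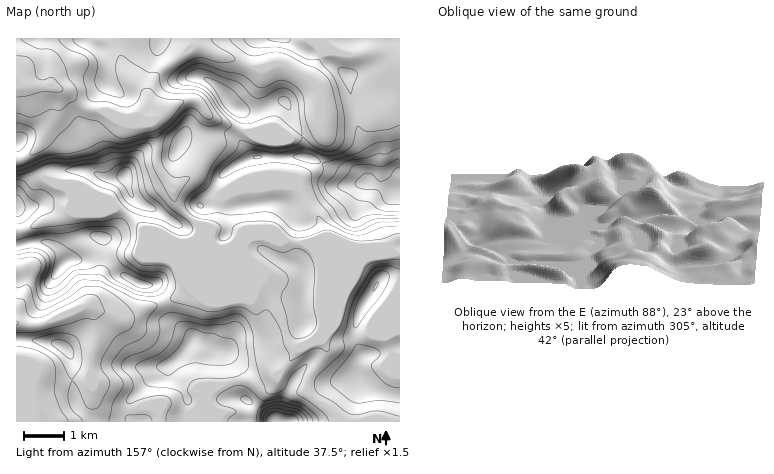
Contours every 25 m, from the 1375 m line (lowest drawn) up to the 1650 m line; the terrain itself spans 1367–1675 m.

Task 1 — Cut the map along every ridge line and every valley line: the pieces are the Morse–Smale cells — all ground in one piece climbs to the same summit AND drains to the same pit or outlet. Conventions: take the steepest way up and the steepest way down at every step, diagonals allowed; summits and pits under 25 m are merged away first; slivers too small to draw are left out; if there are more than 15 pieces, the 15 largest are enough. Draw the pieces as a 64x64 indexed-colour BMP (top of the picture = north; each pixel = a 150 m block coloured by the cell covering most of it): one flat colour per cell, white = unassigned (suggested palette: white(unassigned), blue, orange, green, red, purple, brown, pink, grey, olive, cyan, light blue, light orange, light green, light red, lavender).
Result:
<image width="64" height="64" href="data:image/bmp;base64,Qk12CAAAAAAAAHYAAAAoAAAAQAAAAEAAAAABAAQAAAAAAAAIAAATCwAAEwsAABAAAAAAAAAA////ALR3HwAOf/8ALKAsACgn1gC9Z5QAS1aMAMJ34wB/f38AIr28AM++FwDox64AeLv/AIrfmACWmP8A1bDFAAAAAAAAAAAAAAAAAAAAAkRERERERERERERERJmZmZmZAAAAAAAAAAAAAAAAAAIiJERERERERERERERJmZmZmZkAAAAAAAAAAKqiICICIiIkRERERERERERERJmZmZmZmQAAAAAAAACqqqIiIiIiIiRERERERERERESZmZmZmZmZAAAAAAAACqqqqiIiIiIiIkRERERERERESZmZmZmZmZkAAAAAAAAKqqqqoiIiIiIiJERERERERERJmZmZmZmZmQAAAAAAAAqqqqqqIiIiIiIiJEREREREREmZmZmZmZmZAAAAAA7uqqqqqqqiIiIiIiIiIiIiRERESZmZmZmZmZkAAAAADu6qqqqqqqoiIiIiIiIiIiIiREREmZmZmZmZmQAAAAAO7qqqqqqqqqIiIiIiIiIiIiIkRESZmZmZmZmZAAAAAA7u6qqqqqqqqqIiIiIiIiIiIiJEREmZmZmZmZkAAAAADu7qqqqqqqqqqiIiIiIiIiIiIiRERJmZmZmZkAAAAADu7uqqqqqqqqqqoiIiIiIiIiIiJEREmZmZmZkAAADu7u7u6qqqqqqqqqqiIiIiIiIiIiJEREmZmZmZmQDu7u7u7u7qqqqqqqqqqqIiIiIiIiIiJERESbu7u5mZAO7u7u7u7uqqqqqqqqqqIiIiIiIiIiIkRERLu7u7uZkAd3d+7u7u6qqqqqqqqiIiIiIiIiIiIkREREu7u7u7mZB3d3d+7u7qqneqqqqiIiIiIiIiIiIiRERES7u7u7uZkHd3d3d37up3d3d6qqIiIiIiIiIiIiJERERLu7u7u7mQB3d3d3d3d3d3d3d6oiIiIiIiIiIiJEREREu7u7u7u5kHd3d3d3d3d3d3d3eIIiIiIiIiIiJERERES7u7u7u7mQd3d3d3d3d3d3d3d4iIIiIiIiIiJERERERLu7u7u7u5AHd3d3d3d3d3d3d4iIiCIiIiIiJEREREREu7u7u7u7sHd3d3d3d3d3d3iIiIiIIiIiIiJERERERES7u7u7u7uwd3d3d3d3d3d4iIiIiIiCIiIiJERERERERLu7u7u7u7d3d3d3d3d3d4iIiIiIiIIiIiJEREREREREu7u7u7u7t3d3d3d3d3d4iIiIiIiIgiIiJERERERERES7u7u7u7u3d3d3d3d3d3iIiIiIiIiCIiJERERERERES7u7u7u7u7d3d3eHd3d3iIiIiIiIiIIiJERERERERERLu7u7u7uxF3d3eIh3d3eIiIiIiIiIgiIRFERERERERLu7uxEREREYiIiIiId3eIiIiIiIgzMyIRERFEREERERERERERERERiIiIiIiIiIiIiIiDMzMzIRERERERERERERERERERERH/+IiIiIiIiIiIgzMzMzMxEREREREREREREREREREREf//+IiIiIiIiIgzMzMzMxERERERERERERERERERERER/////4iIiIiIgzMzMzMRERERERERERERERERERERERH/////+IiIiIMzMzMzMREREREREREREREREREREREREf/////4iIgzMzMzMzMxERERERERERERERERERERERER//////iIMzMzMzMzMxERERERERERERERERERERERERH/////8zMzMzMzMzMzEREREREREREREREREREREREREf////MzMzMzMzMzMzPBERERERERERERERERERERERER///zMzMzMzMzMzMzPMwRERERERERERERERERERERERH//zMzMzMzMzMzMzPMzMwREREREREREREREREREREREf/zMzMzMzMzMzMzM8zMzBERERERERERERERERERERER//MzMzMzMzMzMzMzzMzMwREREREREREREREREREREREAMzMzMzMzMzMzMzPMzMzBEREREREREREREREREREREQADMzMzMzMzMzMzM8zMzMwRERERERERERERERERERERAAAzMzMzMzMzMzMzzMzMzBEREREREREREREREREREREAAAMzMzMzMzMzMzzMzMzMERERERERFVEREREREREREQAAAzMzMzMzMzMzPMzMzMwRERFVEVVVVVERERERERERAAADMzMzMzMzMzM8zMzMzBEVVVVVVVVVVVEREREREREAAAMzMzMzMzMzNVzMzMzMFVVVVVVVVVVVUREREREREQAAAzMzMzM2ZmZmVVzMzMxVVVVVVVVVVVURERERERERAAADMzM2ZmZmZmZVVczMxVVVVVVVVVVVVVEREREREREAADMzM2ZmZmZmZlVVVcxVVVVVVVVVVVVVUREREREREQAAMzM2ZmZmZmZmVVVVVVVVVVVVVVVVVVVRERERERERAAAzNmZmZmZmZmZVVVVVVVVVVVVVVVVVVRERERERERFmZmZmZmZmZmZmZmVVVVVVVVVVVVVVVVVVEREREREREWZmZmZmZmZmZmZmZVVVVVVVVVVVVVVVVdERERERERERZmZmZmZmZmZmZmZmVVVVVVVVVVVVVVVd3RERERERERFmZmZmZmZmZmZmZmZlVVVVVVVV3d3VXd3dEREREREREWZmZmZmZmZmZmZmZmZlVVVVVd3d3d3d3d3RERERERERZmZmZmZmZmZmZmZmZmZVVV3d3d3d3d3d3dERERERERFmZmZmZmZmZmZmZmZmZmXd3d3d3d3d3d3d0REREREREWZmZmZmZmZmZmZmZmZmbd3d3d3d3d3d3d3RERERERER"/>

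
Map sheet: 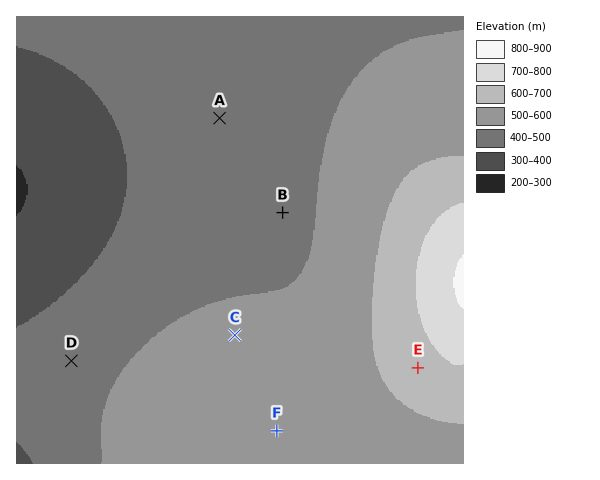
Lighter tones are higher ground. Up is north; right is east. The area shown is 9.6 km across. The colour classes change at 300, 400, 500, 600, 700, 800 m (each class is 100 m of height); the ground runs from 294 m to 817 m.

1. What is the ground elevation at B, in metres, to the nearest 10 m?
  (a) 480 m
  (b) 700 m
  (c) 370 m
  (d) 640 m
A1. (a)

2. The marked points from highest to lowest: E F D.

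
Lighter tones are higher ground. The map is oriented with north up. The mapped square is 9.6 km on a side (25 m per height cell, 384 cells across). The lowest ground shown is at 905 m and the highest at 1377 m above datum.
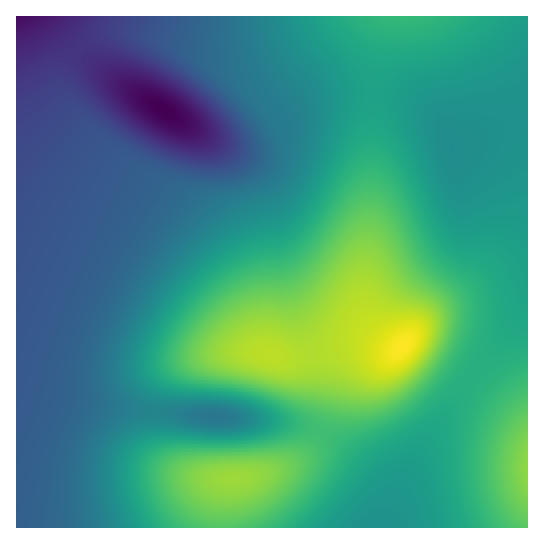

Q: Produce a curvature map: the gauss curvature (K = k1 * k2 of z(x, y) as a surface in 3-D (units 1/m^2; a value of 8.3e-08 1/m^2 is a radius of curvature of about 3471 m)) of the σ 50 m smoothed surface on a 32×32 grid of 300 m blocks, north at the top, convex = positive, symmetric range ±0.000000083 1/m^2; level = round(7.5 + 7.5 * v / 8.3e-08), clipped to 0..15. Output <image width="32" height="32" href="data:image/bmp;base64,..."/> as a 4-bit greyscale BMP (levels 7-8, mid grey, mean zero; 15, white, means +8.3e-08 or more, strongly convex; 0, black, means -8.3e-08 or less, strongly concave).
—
<image width="32" height="32" href="data:image/bmp;base64,Qk12AgAAAAAAAHYAAAAoAAAAIAAAACAAAAABAAQAAAAAAAACAAATCwAAEwsAABAAAAAAAAAAAAAAABEREQAiIiIAMzMzAERERABVVVUAZmZmAHd3dwCIiIgAmZmZAKqqqgC7u7sAzMzMAN3d3QDu7u4A////AHd3d3d4iIiId3d4iIh3d3h3d3d3iIiIiId3eIiId3eId3d3eIiJmZiId3eIiHd3iHd3d3iJqpmZmId4iIh3d4h3d3d4iZmHd3d3eIiId3eId3d3dmZniHQzVmd4iHd3iHd3d3UzbP/3IkZnd3d3d3iIiIh1Mlv/50Rnd3d3d3d3iIiHdlRXh2Znd3eHZnd3d3d3d3d4mYd4mHd3ioZnd3d3d3d3iaqpiZd3d3z4Znd3d3d3d3iJmIiHd3d6/mZ3d3d3d3d4iIiIh3eHd851d3d3d3d3d4iIiHd3iHZ5dXd4d3d3d3d4iIh3d4h3Z3VneHd3d3d3d4iId3eIh3d3d3d3d3d3d3d3iHd3iId4iHd3d3d3d3d3d3eHd4iIeIh3d3d3d3d3d3d3iHeIiIiIh3d3d3d3d3d3d4iHiIh4iId3d3d3iHd3d3d4h3eIeIiHd3d3d4h3Znd3eId3d3iIh3d3d3d3dmd3dniHd3d4iHd3d3d4d3eJmHZ3h3d3eIh3d3d3h3eJu6h2eId3d3iId3d3eHd4rMqXd3iHd3d4iHd3d4h3ibupd3d4h3d3eId3d3eHd4mZh3eHeId3d3iHd3d3h2d3d3d4d3eHd3d4d3d3d3dmZ3d4d3d3d3d3d3d3d3d3Z3d4d3d3d3h3d4h3d3d3d3eId3d3d3eIiIiIiHd3"/>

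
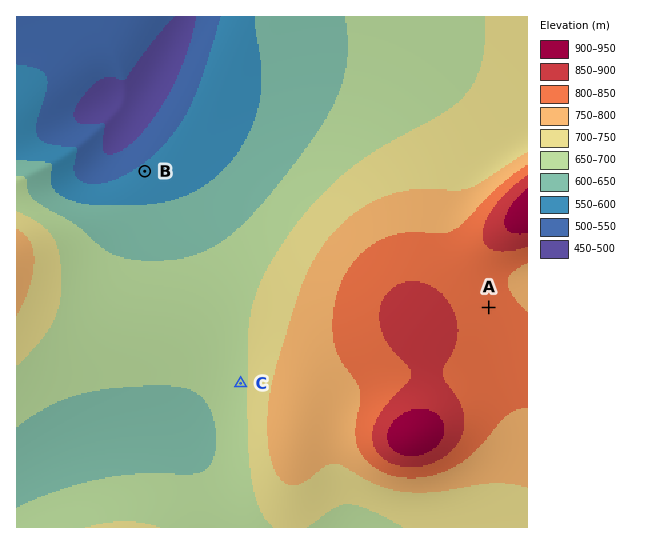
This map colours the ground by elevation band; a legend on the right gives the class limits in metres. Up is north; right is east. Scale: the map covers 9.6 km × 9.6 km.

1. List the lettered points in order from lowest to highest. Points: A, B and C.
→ B C A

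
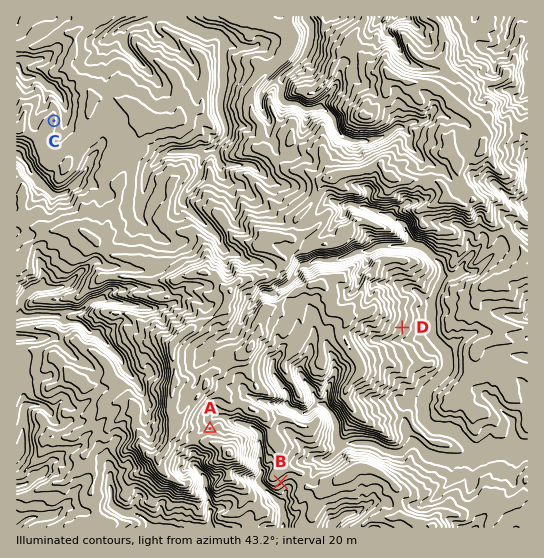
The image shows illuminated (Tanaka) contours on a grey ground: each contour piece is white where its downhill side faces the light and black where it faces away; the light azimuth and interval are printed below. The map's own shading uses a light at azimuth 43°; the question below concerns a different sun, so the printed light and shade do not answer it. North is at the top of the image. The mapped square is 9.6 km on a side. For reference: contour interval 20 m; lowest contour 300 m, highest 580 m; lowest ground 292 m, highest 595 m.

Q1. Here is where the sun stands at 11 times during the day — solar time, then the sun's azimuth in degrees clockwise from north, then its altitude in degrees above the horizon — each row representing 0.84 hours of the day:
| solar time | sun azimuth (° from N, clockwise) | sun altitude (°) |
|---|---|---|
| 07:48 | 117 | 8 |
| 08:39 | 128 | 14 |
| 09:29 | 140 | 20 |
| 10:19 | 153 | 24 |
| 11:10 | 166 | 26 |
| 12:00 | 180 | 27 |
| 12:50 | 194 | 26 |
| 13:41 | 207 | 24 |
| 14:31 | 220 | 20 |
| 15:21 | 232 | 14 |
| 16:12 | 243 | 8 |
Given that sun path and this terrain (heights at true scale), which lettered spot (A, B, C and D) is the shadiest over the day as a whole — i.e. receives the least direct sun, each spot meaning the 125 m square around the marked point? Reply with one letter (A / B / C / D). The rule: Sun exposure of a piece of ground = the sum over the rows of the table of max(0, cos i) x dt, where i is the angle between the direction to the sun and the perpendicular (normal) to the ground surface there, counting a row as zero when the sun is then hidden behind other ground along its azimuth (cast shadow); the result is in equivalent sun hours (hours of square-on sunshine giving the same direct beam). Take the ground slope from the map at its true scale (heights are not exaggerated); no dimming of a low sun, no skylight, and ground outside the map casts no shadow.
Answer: A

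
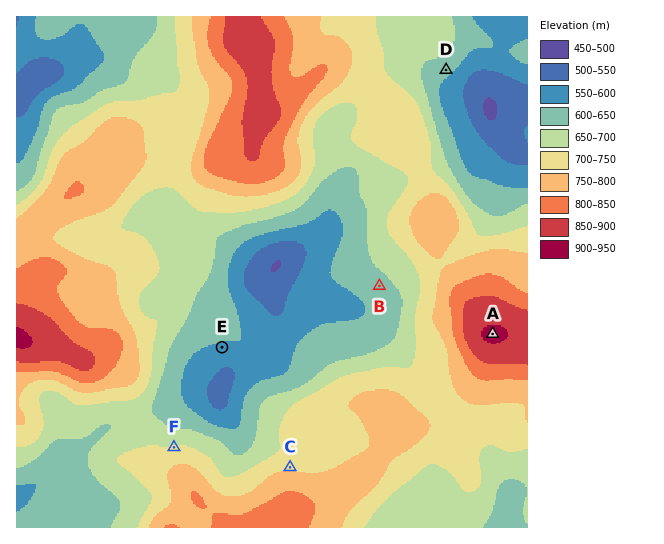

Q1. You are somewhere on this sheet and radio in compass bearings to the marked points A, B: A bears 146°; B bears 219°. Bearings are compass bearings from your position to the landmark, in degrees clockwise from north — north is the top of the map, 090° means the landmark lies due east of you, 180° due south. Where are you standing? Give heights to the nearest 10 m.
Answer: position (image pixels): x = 424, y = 231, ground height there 770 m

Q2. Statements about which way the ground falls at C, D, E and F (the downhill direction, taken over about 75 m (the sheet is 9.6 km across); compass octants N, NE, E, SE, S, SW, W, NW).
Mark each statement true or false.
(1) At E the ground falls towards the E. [false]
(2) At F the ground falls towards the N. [true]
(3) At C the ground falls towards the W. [false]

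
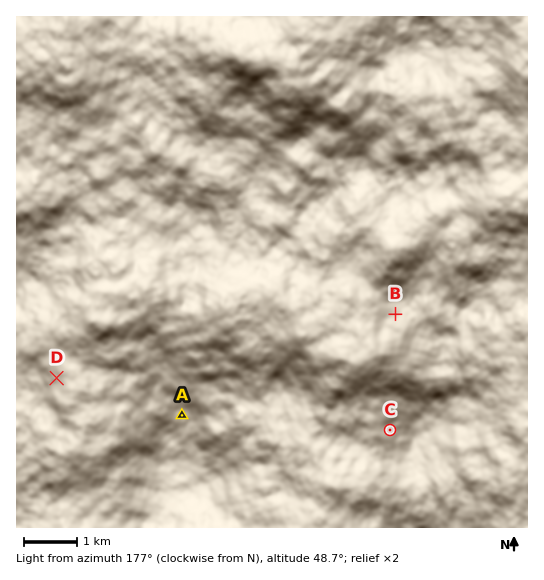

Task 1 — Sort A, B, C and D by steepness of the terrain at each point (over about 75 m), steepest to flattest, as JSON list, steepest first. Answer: ["C", "B", "D", "A"]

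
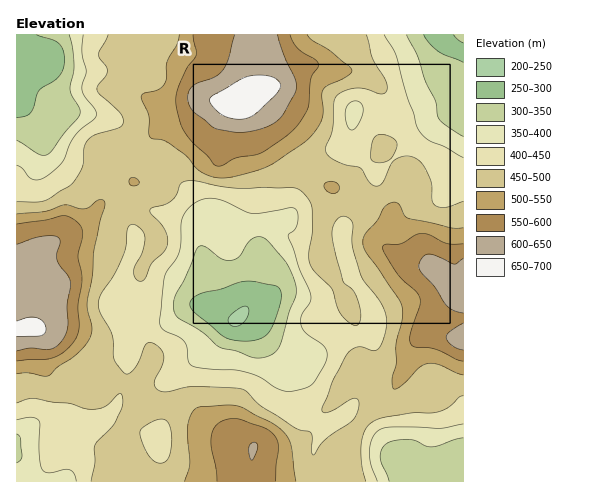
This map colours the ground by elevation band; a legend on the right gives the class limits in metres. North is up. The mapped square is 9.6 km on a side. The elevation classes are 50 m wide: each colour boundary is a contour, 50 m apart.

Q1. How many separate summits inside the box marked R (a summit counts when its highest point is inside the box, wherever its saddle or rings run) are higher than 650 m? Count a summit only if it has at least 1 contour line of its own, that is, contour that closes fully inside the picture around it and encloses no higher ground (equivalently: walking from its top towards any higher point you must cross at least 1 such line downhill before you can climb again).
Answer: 1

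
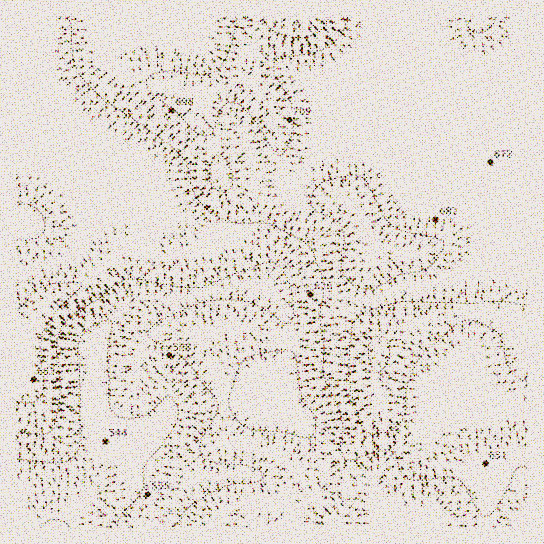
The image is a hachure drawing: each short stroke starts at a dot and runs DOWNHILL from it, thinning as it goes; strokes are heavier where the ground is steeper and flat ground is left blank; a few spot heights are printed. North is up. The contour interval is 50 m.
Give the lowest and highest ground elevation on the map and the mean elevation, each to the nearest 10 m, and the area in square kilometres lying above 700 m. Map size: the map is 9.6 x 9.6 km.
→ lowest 500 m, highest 790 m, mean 650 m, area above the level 11.2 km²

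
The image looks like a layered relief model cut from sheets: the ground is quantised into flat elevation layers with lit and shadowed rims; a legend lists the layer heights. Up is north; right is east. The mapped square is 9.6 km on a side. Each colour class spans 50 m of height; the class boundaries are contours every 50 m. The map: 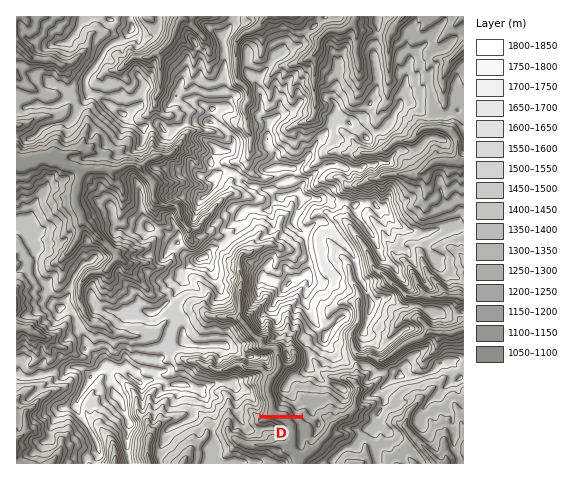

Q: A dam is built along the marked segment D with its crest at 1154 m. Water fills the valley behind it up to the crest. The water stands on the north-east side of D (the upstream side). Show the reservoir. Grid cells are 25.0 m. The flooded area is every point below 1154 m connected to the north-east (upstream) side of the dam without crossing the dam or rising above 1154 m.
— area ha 70.8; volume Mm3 26.83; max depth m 75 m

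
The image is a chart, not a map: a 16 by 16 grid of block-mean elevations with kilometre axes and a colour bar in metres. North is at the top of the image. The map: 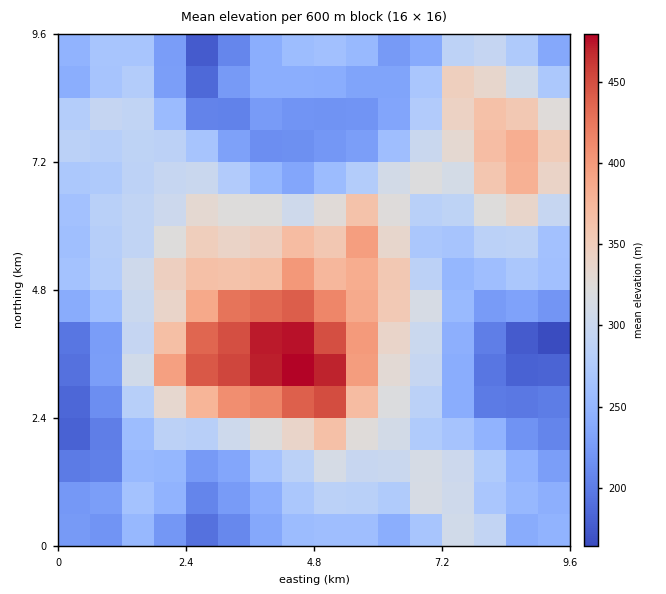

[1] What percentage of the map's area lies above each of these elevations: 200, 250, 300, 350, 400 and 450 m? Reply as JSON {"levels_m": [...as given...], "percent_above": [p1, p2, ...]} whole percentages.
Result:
{"levels_m": [200, 250, 300, 350, 400, 450], "percent_above": [93, 69, 36, 18, 8, 3]}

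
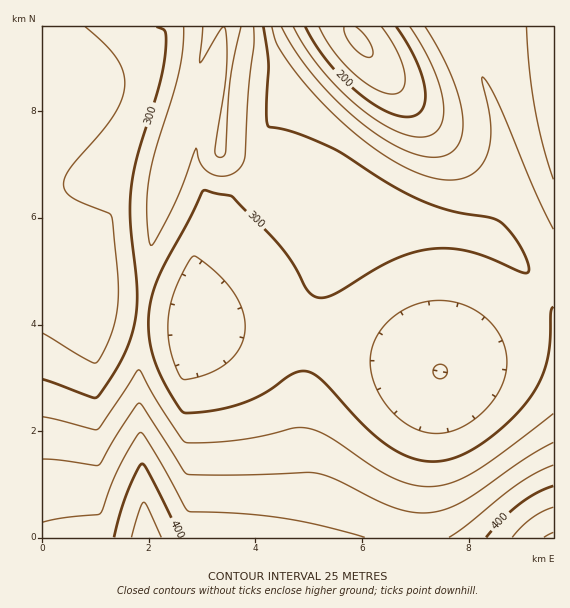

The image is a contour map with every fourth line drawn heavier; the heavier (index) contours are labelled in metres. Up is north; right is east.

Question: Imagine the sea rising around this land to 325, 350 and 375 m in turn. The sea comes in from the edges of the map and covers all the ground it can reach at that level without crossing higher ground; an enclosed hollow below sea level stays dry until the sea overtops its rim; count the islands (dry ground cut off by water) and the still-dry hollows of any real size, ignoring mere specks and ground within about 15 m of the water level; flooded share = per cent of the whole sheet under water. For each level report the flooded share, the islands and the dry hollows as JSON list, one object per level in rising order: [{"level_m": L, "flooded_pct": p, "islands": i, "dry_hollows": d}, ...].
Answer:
[{"level_m": 325, "flooded_pct": 76, "islands": 0, "dry_hollows": 0}, {"level_m": 350, "flooded_pct": 87, "islands": 0, "dry_hollows": 0}, {"level_m": 375, "flooded_pct": 94, "islands": 0, "dry_hollows": 0}]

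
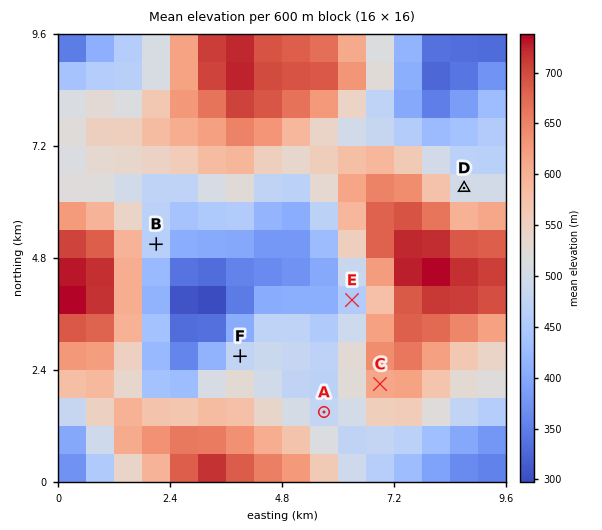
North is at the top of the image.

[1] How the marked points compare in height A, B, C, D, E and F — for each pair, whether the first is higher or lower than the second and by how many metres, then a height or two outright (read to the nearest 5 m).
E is lower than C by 170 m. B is lower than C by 155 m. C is higher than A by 140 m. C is higher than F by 135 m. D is lower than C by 120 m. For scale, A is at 475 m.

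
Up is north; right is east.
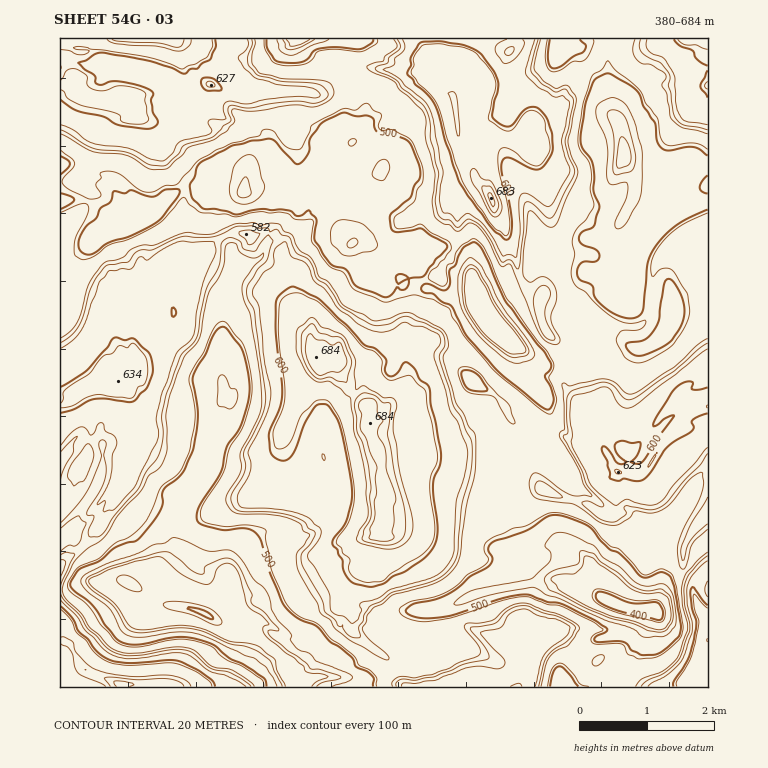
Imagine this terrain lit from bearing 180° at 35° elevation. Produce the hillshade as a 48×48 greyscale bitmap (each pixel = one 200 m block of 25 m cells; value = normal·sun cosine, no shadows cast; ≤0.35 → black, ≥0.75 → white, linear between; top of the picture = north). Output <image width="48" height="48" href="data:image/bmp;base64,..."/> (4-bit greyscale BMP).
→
<image width="48" height="48" href="data:image/bmp;base64,Qk32BAAAAAAAAHYAAAAoAAAAMAAAADAAAAABAAQAAAAAAIAEAAATCwAAEwsAABAAAAAAAAAAAAAAABEREQAiIiIAMzMzAERERABVVVUAZmZmAHd3dwCIiIgAmZmZAKqqqgC7u7sAzMzMAN3d3QDu7u4A////AJqEEiI0EREVacup2oQyJXeJir2pmIQjaJlyAAEiExE0i8uryoZlRFaIisyZmGQzWJdBAAAAIhJGvKrMuYiIhmiYidyXZlRDSIQSIAAAADVpupvdmIiIiJmIibuXVFQjR1I0RDIQFHiam8zLqIdVVnVYh2ZkMREldxJEV4dmeZm6vLu5u5h3VDIzQhAAAkZ3liMkZ4maupm5uqqZvc3cuVQxAQA1et7ZhYZ3iImauYqqqbqbze3e3Ll1VmeJze/qZ6ztzKmru6uamambu83My8uZibuqzN3aZnzu7cy6q8qaiImqmrvLqqqYiau83bmphWjMzcuqqrmpiGiZrMuriYm7qYmsy5iImKiru7mZvMzJmphniqqZiYrMy5rNy5mIi7qbubqYq87szLl2aIiHiZmavM3cu7u5aat5y5qYaJzMupiHiIeHiZiInNuqqszKhoqHnKqpZXeZmYiIiIeIiZiImYiKq7qrp4mnirvKhWaJmYiJiHeKmaiIhmiqqqqayXiYiLqrl3eJqYiJmXiJmJiIh4m4mImpq5eZiJqKmGeJuoiZqHiIiIiIiJqoiIeamrmaiImJmGVYqpmZqIiHiGiIiImId3iKqbqZmYiJmIVWeqm5mJiHhniIh3iIh3eImry7u5mIiIZmaby5dniHhXeJdWiIh2d5movMzKmXiIh4eay5VWh3dlaXRoZWZVVnh1WaqrmoiIiJmLzJZlZXZ3lkaJdURmVEZnVXiIipqZmZmbu5h1VoachFeIh3Z2ZUV3hldmiryZqYmaiHZYeImYREe6iIh2ZVRVeGVWmbuquYmHZURXiHh0NYvaiIiJllZVWIZoiZq8mYiFUjRFZUZTWczIiIh4qGd4aIiIiYmqmoiFUiRURFVUi9uYiHVWiYeId4iIiIqZmYZkQ1VVRmZnnLmJh2V3iZmIhoiIiImoh4VUNWRWZoqJu5hnhmiIirmIhVaIiIm5hXhmRFeHdoqsu7hnh4mIirmYZERWeIipqGhkVGiId1e8vMmIiZiIeZiIdTM0RWZ6u4dVWHiJmZm8zLmIiIiIdYiIqWQzRERYd3VniJmKzMzN3amampiIhVeGmph1RmVDEjNGiZmIq7zN7Im7mqmIiFVWiqqadWVEI0RWiZmHWJqd2Xq7qYiYiIZpmavMyXd4d3eIiIiIZoislnqpuXiIiIiYmau7y6mIqYiYiIiIhoi5ZoqpqIhXiIh4iru8zKupqYm5iIiIiZmoeLzKh3hXiZmLvMzLvM3cyqu6iIiZqqqYisupZniJi8zMy7y6mczdzMuqmImsyZqYiImIh4iai83curvLmZq7q7may6q8uZqYhVd3mYepqbzLzMupiImbzMu83Mypm7qIh2RXmYm5ubqruYh3iIqqzMu7qqqZvcmImYZVaZqruZiphlVWiamZh2VlaJmrzbiIiIhUWLq8mZiXd3eKvMp4hTIkaIiamoiIZohUV7zKq5mZm83d3cuoh1MjVlVldndlV3mGVYqZu5u6vf/+3aqpmUUiIyJkdGVDaHmodXmJyqyw=="/>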